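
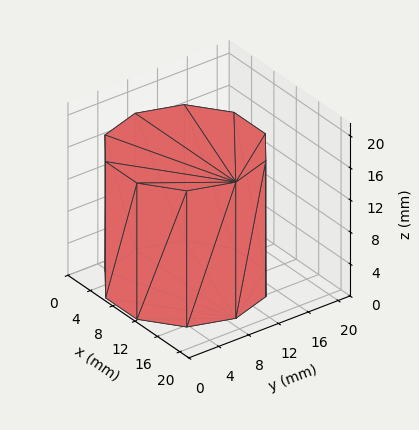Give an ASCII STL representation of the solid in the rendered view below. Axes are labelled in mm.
Reading the render: the shape is a regular 10-sided prism (a cylinder approximated with 10 flat sides), circumscribed radius ≈ 9 mm, height ≈ 17 mm (dimensions read to the nearest mm from the axis ticks). For the STL, each face is triangulated and given an outward normal.

solid part
  facet normal 0.0000 0.0000 -1.0000
    outer loop
      vertex 11.8 17.6 0.0
      vertex 16.3 14.3 0.0
      vertex 18.0 9.0 0.0
    endloop
  endfacet
  facet normal 0.0000 0.0000 -1.0000
    outer loop
      vertex 6.2 17.6 0.0
      vertex 11.8 17.6 0.0
      vertex 18.0 9.0 0.0
    endloop
  endfacet
  facet normal 0.0000 0.0000 -1.0000
    outer loop
      vertex 1.7 14.3 0.0
      vertex 6.2 17.6 0.0
      vertex 18.0 9.0 0.0
    endloop
  endfacet
  facet normal 0.0000 0.0000 -1.0000
    outer loop
      vertex 0.0 9.0 0.0
      vertex 1.7 14.3 0.0
      vertex 18.0 9.0 0.0
    endloop
  endfacet
  facet normal 0.0000 0.0000 -1.0000
    outer loop
      vertex 1.7 3.7 0.0
      vertex 0.0 9.0 0.0
      vertex 18.0 9.0 0.0
    endloop
  endfacet
  facet normal 0.0000 0.0000 -1.0000
    outer loop
      vertex 6.2 0.4 0.0
      vertex 1.7 3.7 0.0
      vertex 18.0 9.0 0.0
    endloop
  endfacet
  facet normal 0.0000 0.0000 -1.0000
    outer loop
      vertex 11.8 0.4 0.0
      vertex 6.2 0.4 0.0
      vertex 18.0 9.0 0.0
    endloop
  endfacet
  facet normal 0.0000 0.0000 -1.0000
    outer loop
      vertex 16.3 3.7 0.0
      vertex 11.8 0.4 0.0
      vertex 18.0 9.0 0.0
    endloop
  endfacet
  facet normal 0.0000 0.0000 1.0000
    outer loop
      vertex 18.0 9.0 17.0
      vertex 16.3 14.3 17.0
      vertex 11.8 17.6 17.0
    endloop
  endfacet
  facet normal 0.0000 0.0000 1.0000
    outer loop
      vertex 18.0 9.0 17.0
      vertex 11.8 17.6 17.0
      vertex 6.2 17.6 17.0
    endloop
  endfacet
  facet normal 0.0000 0.0000 1.0000
    outer loop
      vertex 18.0 9.0 17.0
      vertex 6.2 17.6 17.0
      vertex 1.7 14.3 17.0
    endloop
  endfacet
  facet normal 0.0000 0.0000 1.0000
    outer loop
      vertex 18.0 9.0 17.0
      vertex 1.7 14.3 17.0
      vertex 0.0 9.0 17.0
    endloop
  endfacet
  facet normal 0.0000 0.0000 1.0000
    outer loop
      vertex 18.0 9.0 17.0
      vertex 0.0 9.0 17.0
      vertex 1.7 3.7 17.0
    endloop
  endfacet
  facet normal 0.0000 0.0000 1.0000
    outer loop
      vertex 18.0 9.0 17.0
      vertex 1.7 3.7 17.0
      vertex 6.2 0.4 17.0
    endloop
  endfacet
  facet normal 0.0000 0.0000 1.0000
    outer loop
      vertex 18.0 9.0 17.0
      vertex 6.2 0.4 17.0
      vertex 11.8 0.4 17.0
    endloop
  endfacet
  facet normal 0.0000 0.0000 1.0000
    outer loop
      vertex 18.0 9.0 17.0
      vertex 11.8 0.4 17.0
      vertex 16.3 3.7 17.0
    endloop
  endfacet
  facet normal 0.9522 0.3054 0.0000
    outer loop
      vertex 18.0 9.0 0.0
      vertex 16.3 14.3 0.0
      vertex 16.3 14.3 17.0
    endloop
  endfacet
  facet normal 0.9522 0.3054 0.0000
    outer loop
      vertex 18.0 9.0 0.0
      vertex 16.3 14.3 17.0
      vertex 18.0 9.0 17.0
    endloop
  endfacet
  facet normal 0.5914 0.8064 0.0000
    outer loop
      vertex 16.3 14.3 0.0
      vertex 11.8 17.6 0.0
      vertex 11.8 17.6 17.0
    endloop
  endfacet
  facet normal 0.5914 0.8064 0.0000
    outer loop
      vertex 16.3 14.3 0.0
      vertex 11.8 17.6 17.0
      vertex 16.3 14.3 17.0
    endloop
  endfacet
  facet normal 0.0000 1.0000 0.0000
    outer loop
      vertex 11.8 17.6 0.0
      vertex 6.2 17.6 0.0
      vertex 6.2 17.6 17.0
    endloop
  endfacet
  facet normal 0.0000 1.0000 0.0000
    outer loop
      vertex 11.8 17.6 0.0
      vertex 6.2 17.6 17.0
      vertex 11.8 17.6 17.0
    endloop
  endfacet
  facet normal -0.5914 0.8064 0.0000
    outer loop
      vertex 6.2 17.6 0.0
      vertex 1.7 14.3 0.0
      vertex 1.7 14.3 17.0
    endloop
  endfacet
  facet normal -0.5914 0.8064 0.0000
    outer loop
      vertex 6.2 17.6 0.0
      vertex 1.7 14.3 17.0
      vertex 6.2 17.6 17.0
    endloop
  endfacet
  facet normal -0.9522 0.3054 0.0000
    outer loop
      vertex 1.7 14.3 0.0
      vertex 0.0 9.0 0.0
      vertex 0.0 9.0 17.0
    endloop
  endfacet
  facet normal -0.9522 0.3054 0.0000
    outer loop
      vertex 1.7 14.3 0.0
      vertex 0.0 9.0 17.0
      vertex 1.7 14.3 17.0
    endloop
  endfacet
  facet normal -0.9522 -0.3054 0.0000
    outer loop
      vertex 0.0 9.0 0.0
      vertex 1.7 3.7 0.0
      vertex 1.7 3.7 17.0
    endloop
  endfacet
  facet normal -0.9522 -0.3054 0.0000
    outer loop
      vertex 0.0 9.0 0.0
      vertex 1.7 3.7 17.0
      vertex 0.0 9.0 17.0
    endloop
  endfacet
  facet normal -0.5914 -0.8064 0.0000
    outer loop
      vertex 1.7 3.7 0.0
      vertex 6.2 0.4 0.0
      vertex 6.2 0.4 17.0
    endloop
  endfacet
  facet normal -0.5914 -0.8064 0.0000
    outer loop
      vertex 1.7 3.7 0.0
      vertex 6.2 0.4 17.0
      vertex 1.7 3.7 17.0
    endloop
  endfacet
  facet normal 0.0000 -1.0000 0.0000
    outer loop
      vertex 6.2 0.4 0.0
      vertex 11.8 0.4 0.0
      vertex 11.8 0.4 17.0
    endloop
  endfacet
  facet normal 0.0000 -1.0000 0.0000
    outer loop
      vertex 6.2 0.4 0.0
      vertex 11.8 0.4 17.0
      vertex 6.2 0.4 17.0
    endloop
  endfacet
  facet normal 0.5914 -0.8064 0.0000
    outer loop
      vertex 11.8 0.4 0.0
      vertex 16.3 3.7 0.0
      vertex 16.3 3.7 17.0
    endloop
  endfacet
  facet normal 0.5914 -0.8064 0.0000
    outer loop
      vertex 11.8 0.4 0.0
      vertex 16.3 3.7 17.0
      vertex 11.8 0.4 17.0
    endloop
  endfacet
  facet normal 0.9522 -0.3054 0.0000
    outer loop
      vertex 16.3 3.7 0.0
      vertex 18.0 9.0 0.0
      vertex 18.0 9.0 17.0
    endloop
  endfacet
  facet normal 0.9522 -0.3054 0.0000
    outer loop
      vertex 16.3 3.7 0.0
      vertex 18.0 9.0 17.0
      vertex 16.3 3.7 17.0
    endloop
  endfacet
endsolid part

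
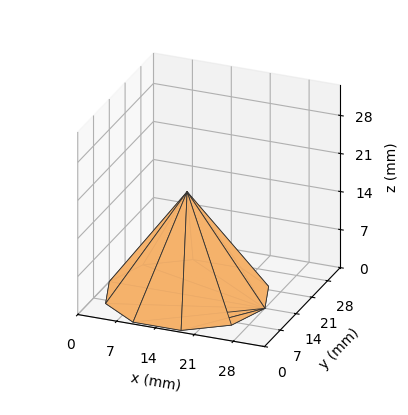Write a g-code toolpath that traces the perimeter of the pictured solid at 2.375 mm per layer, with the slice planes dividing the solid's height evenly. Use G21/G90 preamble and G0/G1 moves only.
Reading the render: the shape is a regular 10-sided pyramid, base circumscribed radius ≈ 14 mm, apex at z ≈ 19 mm (dimensions read to the nearest mm from the axis ticks). For the g-code, the solid's height is divided into equal slices at the stated Δz and each level perimeter traced with G1 moves after a G0 lift.

; perimeter-only toolpath
G21 ; units = mm
G90 ; absolute positioning
G28 ; home
; layer 1
G0 Z2.375
G0 X26.250 Y14.000
G1 X23.910 Y21.200
G1 X17.785 Y25.651
G1 X10.215 Y25.651
G1 X4.090 Y21.200
G1 X1.750 Y14.000
G1 X4.090 Y6.800
G1 X10.215 Y2.349
G1 X17.785 Y2.349
G1 X23.910 Y6.800
G1 X26.250 Y14.000
; layer 2
G0 Z4.750
G0 X24.500 Y14.000
G1 X22.495 Y20.172
G1 X17.245 Y23.986
G1 X10.755 Y23.986
G1 X5.505 Y20.172
G1 X3.500 Y14.000
G1 X5.505 Y7.828
G1 X10.755 Y4.014
G1 X17.245 Y4.014
G1 X22.495 Y7.828
G1 X24.500 Y14.000
; layer 3
G0 Z7.125
G0 X22.750 Y14.000
G1 X21.079 Y19.143
G1 X16.704 Y22.322
G1 X11.296 Y22.322
G1 X6.921 Y19.143
G1 X5.250 Y14.000
G1 X6.921 Y8.857
G1 X11.296 Y5.678
G1 X16.704 Y5.678
G1 X21.079 Y8.857
G1 X22.750 Y14.000
; layer 4
G0 Z9.500
G0 X21.000 Y14.000
G1 X19.663 Y18.114
G1 X16.163 Y20.657
G1 X11.837 Y20.657
G1 X8.337 Y18.114
G1 X7.000 Y14.000
G1 X8.337 Y9.886
G1 X11.837 Y7.343
G1 X16.163 Y7.343
G1 X19.663 Y9.886
G1 X21.000 Y14.000
; layer 5
G0 Z11.875
G0 X19.250 Y14.000
G1 X18.247 Y17.086
G1 X15.622 Y18.993
G1 X12.378 Y18.993
G1 X9.753 Y17.086
G1 X8.750 Y14.000
G1 X9.753 Y10.914
G1 X12.378 Y9.007
G1 X15.622 Y9.007
G1 X18.247 Y10.914
G1 X19.250 Y14.000
; layer 6
G0 Z14.250
G0 X17.500 Y14.000
G1 X16.831 Y16.057
G1 X15.082 Y17.329
G1 X12.918 Y17.329
G1 X11.168 Y16.057
G1 X10.500 Y14.000
G1 X11.168 Y11.943
G1 X12.918 Y10.671
G1 X15.082 Y10.671
G1 X16.831 Y11.943
G1 X17.500 Y14.000
; layer 7
G0 Z16.625
G0 X15.750 Y14.000
G1 X15.416 Y15.029
G1 X14.541 Y15.664
G1 X13.459 Y15.664
G1 X12.584 Y15.029
G1 X12.250 Y14.000
G1 X12.584 Y12.971
G1 X13.459 Y12.336
G1 X14.541 Y12.336
G1 X15.416 Y12.971
G1 X15.750 Y14.000
M2 ; end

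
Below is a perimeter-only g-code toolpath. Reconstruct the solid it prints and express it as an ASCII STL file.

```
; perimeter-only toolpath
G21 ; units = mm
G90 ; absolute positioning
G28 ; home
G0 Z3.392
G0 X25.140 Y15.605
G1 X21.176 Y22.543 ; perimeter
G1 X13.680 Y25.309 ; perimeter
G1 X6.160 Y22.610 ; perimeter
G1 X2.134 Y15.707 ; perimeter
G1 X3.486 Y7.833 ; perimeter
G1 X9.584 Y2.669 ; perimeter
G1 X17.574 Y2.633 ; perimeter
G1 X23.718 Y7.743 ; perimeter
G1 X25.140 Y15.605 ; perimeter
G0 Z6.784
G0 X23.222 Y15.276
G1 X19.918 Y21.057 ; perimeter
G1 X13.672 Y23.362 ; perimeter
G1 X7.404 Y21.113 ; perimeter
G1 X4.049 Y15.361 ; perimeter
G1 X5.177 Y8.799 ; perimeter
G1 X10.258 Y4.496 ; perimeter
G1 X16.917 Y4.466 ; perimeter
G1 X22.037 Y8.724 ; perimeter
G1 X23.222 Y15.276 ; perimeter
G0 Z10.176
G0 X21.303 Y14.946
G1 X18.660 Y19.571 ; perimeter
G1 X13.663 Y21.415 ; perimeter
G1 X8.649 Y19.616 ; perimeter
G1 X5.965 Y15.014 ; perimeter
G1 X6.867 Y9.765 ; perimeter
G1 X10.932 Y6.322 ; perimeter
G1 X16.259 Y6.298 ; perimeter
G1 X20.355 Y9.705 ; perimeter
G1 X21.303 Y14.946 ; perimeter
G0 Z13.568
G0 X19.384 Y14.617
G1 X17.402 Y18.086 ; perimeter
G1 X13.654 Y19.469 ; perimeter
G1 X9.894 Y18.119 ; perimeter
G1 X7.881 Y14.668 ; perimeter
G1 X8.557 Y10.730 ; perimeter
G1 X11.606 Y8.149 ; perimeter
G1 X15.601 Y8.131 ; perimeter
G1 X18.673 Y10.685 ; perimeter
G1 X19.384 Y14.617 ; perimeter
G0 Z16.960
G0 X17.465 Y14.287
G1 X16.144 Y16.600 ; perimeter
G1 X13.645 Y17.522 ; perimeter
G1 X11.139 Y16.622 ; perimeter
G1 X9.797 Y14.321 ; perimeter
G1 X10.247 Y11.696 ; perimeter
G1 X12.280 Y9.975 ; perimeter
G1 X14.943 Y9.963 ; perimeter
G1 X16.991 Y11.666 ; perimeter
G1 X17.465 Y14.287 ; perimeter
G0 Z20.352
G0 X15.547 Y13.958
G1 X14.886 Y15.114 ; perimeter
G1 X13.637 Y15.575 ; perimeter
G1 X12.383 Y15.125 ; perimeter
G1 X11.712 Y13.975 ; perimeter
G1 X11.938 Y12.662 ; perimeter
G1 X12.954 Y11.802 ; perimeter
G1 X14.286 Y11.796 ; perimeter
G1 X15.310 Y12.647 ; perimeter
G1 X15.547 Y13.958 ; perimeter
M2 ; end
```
solid part
  facet normal 0.0000 0.0000 -1.0000
    outer loop
      vertex 13.689 27.256 0.000
      vertex 22.434 24.029 0.000
      vertex 27.059 15.935 0.000
    endloop
  endfacet
  facet normal 0.0000 0.0000 -1.0000
    outer loop
      vertex 4.915 24.107 0.000
      vertex 13.689 27.256 0.000
      vertex 27.059 15.935 0.000
    endloop
  endfacet
  facet normal 0.0000 0.0000 -1.0000
    outer loop
      vertex 0.218 16.054 0.000
      vertex 4.915 24.107 0.000
      vertex 27.059 15.935 0.000
    endloop
  endfacet
  facet normal 0.0000 0.0000 -1.0000
    outer loop
      vertex 1.796 6.867 0.000
      vertex 0.218 16.054 0.000
      vertex 27.059 15.935 0.000
    endloop
  endfacet
  facet normal 0.0000 0.0000 -1.0000
    outer loop
      vertex 8.910 0.843 0.000
      vertex 1.796 6.867 0.000
      vertex 27.059 15.935 0.000
    endloop
  endfacet
  facet normal 0.0000 0.0000 -1.0000
    outer loop
      vertex 18.232 0.801 0.000
      vertex 8.910 0.843 0.000
      vertex 27.059 15.935 0.000
    endloop
  endfacet
  facet normal 0.0000 0.0000 -1.0000
    outer loop
      vertex 25.400 6.762 0.000
      vertex 18.232 0.801 0.000
      vertex 27.059 15.935 0.000
    endloop
  endfacet
  facet normal 0.7642 0.4367 0.4747
    outer loop
      vertex 27.059 15.935 0.000
      vertex 22.434 24.029 0.000
      vertex 13.628 13.628 23.744
    endloop
  endfacet
  facet normal 0.3047 0.8257 0.4747
    outer loop
      vertex 22.434 24.029 0.000
      vertex 13.689 27.256 0.000
      vertex 13.628 13.628 23.744
    endloop
  endfacet
  facet normal -0.2973 0.8284 0.4747
    outer loop
      vertex 13.689 27.256 0.000
      vertex 4.915 24.107 0.000
      vertex 13.628 13.628 23.744
    endloop
  endfacet
  facet normal -0.7603 0.4434 0.4747
    outer loop
      vertex 4.915 24.107 0.000
      vertex 0.218 16.054 0.000
      vertex 13.628 13.628 23.744
    endloop
  endfacet
  facet normal -0.8674 -0.1490 0.4747
    outer loop
      vertex 0.218 16.054 0.000
      vertex 1.796 6.867 0.000
      vertex 13.628 13.628 23.744
    endloop
  endfacet
  facet normal -0.5688 -0.6717 0.4747
    outer loop
      vertex 1.796 6.867 0.000
      vertex 8.910 0.843 0.000
      vertex 13.628 13.628 23.744
    endloop
  endfacet
  facet normal -0.0040 -0.8801 0.4747
    outer loop
      vertex 8.910 0.843 0.000
      vertex 18.232 0.801 0.000
      vertex 13.628 13.628 23.744
    endloop
  endfacet
  facet normal 0.5628 -0.6767 0.4747
    outer loop
      vertex 18.232 0.801 0.000
      vertex 25.400 6.762 0.000
      vertex 13.628 13.628 23.744
    endloop
  endfacet
  facet normal 0.8661 -0.1566 0.4747
    outer loop
      vertex 25.400 6.762 0.000
      vertex 27.059 15.935 0.000
      vertex 13.628 13.628 23.744
    endloop
  endfacet
endsolid part

The G0 Z moves step by Δz≈3.392 mm. The G1 loops shrink linearly with z, so the solid tapers from its base footprint up to z≈23.7. Closing with a flat bottom cap and the tapered top and triangulating gives 16 facets — a regular 9-sided pyramid, base circumscribed radius ≈ 13.6 mm, apex at z ≈ 23.7 mm.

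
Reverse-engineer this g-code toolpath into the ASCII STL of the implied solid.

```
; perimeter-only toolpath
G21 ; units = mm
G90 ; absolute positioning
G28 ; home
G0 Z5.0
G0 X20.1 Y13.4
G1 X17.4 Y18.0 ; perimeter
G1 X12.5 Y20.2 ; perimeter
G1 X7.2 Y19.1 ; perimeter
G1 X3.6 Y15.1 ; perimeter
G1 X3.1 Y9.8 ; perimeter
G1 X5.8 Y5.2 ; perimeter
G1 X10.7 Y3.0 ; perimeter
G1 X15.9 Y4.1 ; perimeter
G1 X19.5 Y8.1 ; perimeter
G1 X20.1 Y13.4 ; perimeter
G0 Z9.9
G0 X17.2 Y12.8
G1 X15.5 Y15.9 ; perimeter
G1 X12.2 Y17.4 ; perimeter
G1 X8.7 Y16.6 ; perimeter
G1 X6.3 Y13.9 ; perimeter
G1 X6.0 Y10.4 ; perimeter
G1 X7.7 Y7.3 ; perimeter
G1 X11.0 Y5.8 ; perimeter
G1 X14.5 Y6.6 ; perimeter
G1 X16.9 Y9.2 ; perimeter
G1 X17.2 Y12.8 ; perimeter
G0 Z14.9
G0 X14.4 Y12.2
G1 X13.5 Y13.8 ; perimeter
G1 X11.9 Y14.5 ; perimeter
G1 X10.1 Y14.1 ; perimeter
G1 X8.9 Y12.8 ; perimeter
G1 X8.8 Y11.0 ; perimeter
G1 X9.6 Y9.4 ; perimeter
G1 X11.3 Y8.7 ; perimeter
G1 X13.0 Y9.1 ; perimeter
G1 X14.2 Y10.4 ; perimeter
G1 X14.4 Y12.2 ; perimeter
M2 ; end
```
solid part
  facet normal 0.0000 0.0000 -1.0000
    outer loop
      vertex 12.8 23.1 0.0
      vertex 19.4 20.2 0.0
      vertex 22.9 14.0 0.0
    endloop
  endfacet
  facet normal 0.0000 0.0000 -1.0000
    outer loop
      vertex 5.8 21.6 0.0
      vertex 12.8 23.1 0.0
      vertex 22.9 14.0 0.0
    endloop
  endfacet
  facet normal 0.0000 0.0000 -1.0000
    outer loop
      vertex 1.0 16.3 0.0
      vertex 5.8 21.6 0.0
      vertex 22.9 14.0 0.0
    endloop
  endfacet
  facet normal 0.0000 0.0000 -1.0000
    outer loop
      vertex 0.3 9.2 0.0
      vertex 1.0 16.3 0.0
      vertex 22.9 14.0 0.0
    endloop
  endfacet
  facet normal 0.0000 0.0000 -1.0000
    outer loop
      vertex 3.8 3.0 0.0
      vertex 0.3 9.2 0.0
      vertex 22.9 14.0 0.0
    endloop
  endfacet
  facet normal 0.0000 0.0000 -1.0000
    outer loop
      vertex 10.4 0.1 0.0
      vertex 3.8 3.0 0.0
      vertex 22.9 14.0 0.0
    endloop
  endfacet
  facet normal 0.0000 0.0000 -1.0000
    outer loop
      vertex 17.4 1.6 0.0
      vertex 10.4 0.1 0.0
      vertex 22.9 14.0 0.0
    endloop
  endfacet
  facet normal 0.0000 0.0000 -1.0000
    outer loop
      vertex 22.2 6.9 0.0
      vertex 17.4 1.6 0.0
      vertex 22.9 14.0 0.0
    endloop
  endfacet
  facet normal 0.7609 0.4295 0.4863
    outer loop
      vertex 22.9 14.0 0.0
      vertex 19.4 20.2 0.0
      vertex 11.6 11.6 19.8
    endloop
  endfacet
  facet normal 0.3516 0.8001 0.4860
    outer loop
      vertex 19.4 20.2 0.0
      vertex 12.8 23.1 0.0
      vertex 11.6 11.6 19.8
    endloop
  endfacet
  facet normal -0.1832 0.8549 0.4854
    outer loop
      vertex 12.8 23.1 0.0
      vertex 5.8 21.6 0.0
      vertex 11.6 11.6 19.8
    endloop
  endfacet
  facet normal -0.6478 0.5867 0.4860
    outer loop
      vertex 5.8 21.6 0.0
      vertex 1.0 16.3 0.0
      vertex 11.6 11.6 19.8
    endloop
  endfacet
  facet normal -0.8698 0.0858 0.4860
    outer loop
      vertex 1.0 16.3 0.0
      vertex 0.3 9.2 0.0
      vertex 11.6 11.6 19.8
    endloop
  endfacet
  facet normal -0.7609 -0.4295 0.4863
    outer loop
      vertex 0.3 9.2 0.0
      vertex 3.8 3.0 0.0
      vertex 11.6 11.6 19.8
    endloop
  endfacet
  facet normal -0.3516 -0.8001 0.4860
    outer loop
      vertex 3.8 3.0 0.0
      vertex 10.4 0.1 0.0
      vertex 11.6 11.6 19.8
    endloop
  endfacet
  facet normal 0.1832 -0.8549 0.4854
    outer loop
      vertex 10.4 0.1 0.0
      vertex 17.4 1.6 0.0
      vertex 11.6 11.6 19.8
    endloop
  endfacet
  facet normal 0.6478 -0.5867 0.4860
    outer loop
      vertex 17.4 1.6 0.0
      vertex 22.2 6.9 0.0
      vertex 11.6 11.6 19.8
    endloop
  endfacet
  facet normal 0.8698 -0.0858 0.4860
    outer loop
      vertex 22.2 6.9 0.0
      vertex 22.9 14.0 0.0
      vertex 11.6 11.6 19.8
    endloop
  endfacet
endsolid part

The G0 Z moves step by Δz≈5.0 mm. The G1 loops shrink linearly with z, so the solid tapers from its base footprint up to z≈19.8. Closing with a flat bottom cap and the tapered top and triangulating gives 18 facets — a regular 10-sided pyramid, base circumscribed radius ≈ 11.6 mm, apex at z ≈ 19.8 mm.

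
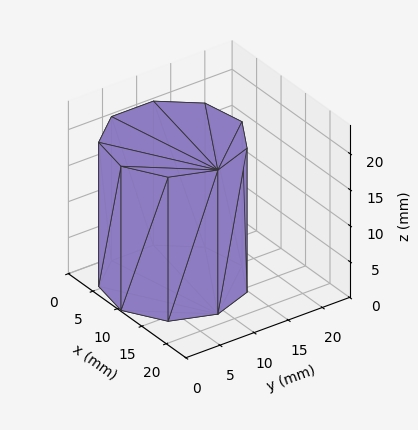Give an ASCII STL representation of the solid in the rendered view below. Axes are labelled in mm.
Reading the render: the shape is a regular 9-sided prism (a cylinder approximated with 9 flat sides), circumscribed radius ≈ 9 mm, height ≈ 20 mm (dimensions read to the nearest mm from the axis ticks). For the STL, each face is triangulated and given an outward normal.

solid part
  facet normal 0.0000 0.0000 -1.0000
    outer loop
      vertex 10.563 17.863 0.000
      vertex 15.894 14.785 0.000
      vertex 18.000 9.000 0.000
    endloop
  endfacet
  facet normal 0.0000 0.0000 -1.0000
    outer loop
      vertex 4.500 16.794 0.000
      vertex 10.563 17.863 0.000
      vertex 18.000 9.000 0.000
    endloop
  endfacet
  facet normal 0.0000 0.0000 -1.0000
    outer loop
      vertex 0.543 12.078 0.000
      vertex 4.500 16.794 0.000
      vertex 18.000 9.000 0.000
    endloop
  endfacet
  facet normal 0.0000 0.0000 -1.0000
    outer loop
      vertex 0.543 5.922 0.000
      vertex 0.543 12.078 0.000
      vertex 18.000 9.000 0.000
    endloop
  endfacet
  facet normal 0.0000 0.0000 -1.0000
    outer loop
      vertex 4.500 1.206 0.000
      vertex 0.543 5.922 0.000
      vertex 18.000 9.000 0.000
    endloop
  endfacet
  facet normal 0.0000 0.0000 -1.0000
    outer loop
      vertex 10.563 0.137 0.000
      vertex 4.500 1.206 0.000
      vertex 18.000 9.000 0.000
    endloop
  endfacet
  facet normal 0.0000 0.0000 -1.0000
    outer loop
      vertex 15.894 3.215 0.000
      vertex 10.563 0.137 0.000
      vertex 18.000 9.000 0.000
    endloop
  endfacet
  facet normal 0.0000 0.0000 1.0000
    outer loop
      vertex 18.000 9.000 20.000
      vertex 15.894 14.785 20.000
      vertex 10.563 17.863 20.000
    endloop
  endfacet
  facet normal 0.0000 0.0000 1.0000
    outer loop
      vertex 18.000 9.000 20.000
      vertex 10.563 17.863 20.000
      vertex 4.500 16.794 20.000
    endloop
  endfacet
  facet normal 0.0000 0.0000 1.0000
    outer loop
      vertex 18.000 9.000 20.000
      vertex 4.500 16.794 20.000
      vertex 0.543 12.078 20.000
    endloop
  endfacet
  facet normal 0.0000 0.0000 1.0000
    outer loop
      vertex 18.000 9.000 20.000
      vertex 0.543 12.078 20.000
      vertex 0.543 5.922 20.000
    endloop
  endfacet
  facet normal 0.0000 0.0000 1.0000
    outer loop
      vertex 18.000 9.000 20.000
      vertex 0.543 5.922 20.000
      vertex 4.500 1.206 20.000
    endloop
  endfacet
  facet normal 0.0000 0.0000 1.0000
    outer loop
      vertex 18.000 9.000 20.000
      vertex 4.500 1.206 20.000
      vertex 10.563 0.137 20.000
    endloop
  endfacet
  facet normal 0.0000 0.0000 1.0000
    outer loop
      vertex 18.000 9.000 20.000
      vertex 10.563 0.137 20.000
      vertex 15.894 3.215 20.000
    endloop
  endfacet
  facet normal 0.9397 0.3421 0.0000
    outer loop
      vertex 18.000 9.000 0.000
      vertex 15.894 14.785 0.000
      vertex 15.894 14.785 20.000
    endloop
  endfacet
  facet normal 0.9397 0.3421 0.0000
    outer loop
      vertex 18.000 9.000 0.000
      vertex 15.894 14.785 20.000
      vertex 18.000 9.000 20.000
    endloop
  endfacet
  facet normal 0.5000 0.8660 0.0000
    outer loop
      vertex 15.894 14.785 0.000
      vertex 10.563 17.863 0.000
      vertex 10.563 17.863 20.000
    endloop
  endfacet
  facet normal 0.5000 0.8660 0.0000
    outer loop
      vertex 15.894 14.785 0.000
      vertex 10.563 17.863 20.000
      vertex 15.894 14.785 20.000
    endloop
  endfacet
  facet normal -0.1736 0.9848 0.0000
    outer loop
      vertex 10.563 17.863 0.000
      vertex 4.500 16.794 0.000
      vertex 4.500 16.794 20.000
    endloop
  endfacet
  facet normal -0.1736 0.9848 0.0000
    outer loop
      vertex 10.563 17.863 0.000
      vertex 4.500 16.794 20.000
      vertex 10.563 17.863 20.000
    endloop
  endfacet
  facet normal -0.7661 0.6428 0.0000
    outer loop
      vertex 4.500 16.794 0.000
      vertex 0.543 12.078 0.000
      vertex 0.543 12.078 20.000
    endloop
  endfacet
  facet normal -0.7661 0.6428 0.0000
    outer loop
      vertex 4.500 16.794 0.000
      vertex 0.543 12.078 20.000
      vertex 4.500 16.794 20.000
    endloop
  endfacet
  facet normal -1.0000 0.0000 0.0000
    outer loop
      vertex 0.543 12.078 0.000
      vertex 0.543 5.922 0.000
      vertex 0.543 5.922 20.000
    endloop
  endfacet
  facet normal -1.0000 0.0000 0.0000
    outer loop
      vertex 0.543 12.078 0.000
      vertex 0.543 5.922 20.000
      vertex 0.543 12.078 20.000
    endloop
  endfacet
  facet normal -0.7661 -0.6428 0.0000
    outer loop
      vertex 0.543 5.922 0.000
      vertex 4.500 1.206 0.000
      vertex 4.500 1.206 20.000
    endloop
  endfacet
  facet normal -0.7661 -0.6428 0.0000
    outer loop
      vertex 0.543 5.922 0.000
      vertex 4.500 1.206 20.000
      vertex 0.543 5.922 20.000
    endloop
  endfacet
  facet normal -0.1736 -0.9848 0.0000
    outer loop
      vertex 4.500 1.206 0.000
      vertex 10.563 0.137 0.000
      vertex 10.563 0.137 20.000
    endloop
  endfacet
  facet normal -0.1736 -0.9848 0.0000
    outer loop
      vertex 4.500 1.206 0.000
      vertex 10.563 0.137 20.000
      vertex 4.500 1.206 20.000
    endloop
  endfacet
  facet normal 0.5000 -0.8660 0.0000
    outer loop
      vertex 10.563 0.137 0.000
      vertex 15.894 3.215 0.000
      vertex 15.894 3.215 20.000
    endloop
  endfacet
  facet normal 0.5000 -0.8660 0.0000
    outer loop
      vertex 10.563 0.137 0.000
      vertex 15.894 3.215 20.000
      vertex 10.563 0.137 20.000
    endloop
  endfacet
  facet normal 0.9397 -0.3421 0.0000
    outer loop
      vertex 15.894 3.215 0.000
      vertex 18.000 9.000 0.000
      vertex 18.000 9.000 20.000
    endloop
  endfacet
  facet normal 0.9397 -0.3421 0.0000
    outer loop
      vertex 15.894 3.215 0.000
      vertex 18.000 9.000 20.000
      vertex 15.894 3.215 20.000
    endloop
  endfacet
endsolid part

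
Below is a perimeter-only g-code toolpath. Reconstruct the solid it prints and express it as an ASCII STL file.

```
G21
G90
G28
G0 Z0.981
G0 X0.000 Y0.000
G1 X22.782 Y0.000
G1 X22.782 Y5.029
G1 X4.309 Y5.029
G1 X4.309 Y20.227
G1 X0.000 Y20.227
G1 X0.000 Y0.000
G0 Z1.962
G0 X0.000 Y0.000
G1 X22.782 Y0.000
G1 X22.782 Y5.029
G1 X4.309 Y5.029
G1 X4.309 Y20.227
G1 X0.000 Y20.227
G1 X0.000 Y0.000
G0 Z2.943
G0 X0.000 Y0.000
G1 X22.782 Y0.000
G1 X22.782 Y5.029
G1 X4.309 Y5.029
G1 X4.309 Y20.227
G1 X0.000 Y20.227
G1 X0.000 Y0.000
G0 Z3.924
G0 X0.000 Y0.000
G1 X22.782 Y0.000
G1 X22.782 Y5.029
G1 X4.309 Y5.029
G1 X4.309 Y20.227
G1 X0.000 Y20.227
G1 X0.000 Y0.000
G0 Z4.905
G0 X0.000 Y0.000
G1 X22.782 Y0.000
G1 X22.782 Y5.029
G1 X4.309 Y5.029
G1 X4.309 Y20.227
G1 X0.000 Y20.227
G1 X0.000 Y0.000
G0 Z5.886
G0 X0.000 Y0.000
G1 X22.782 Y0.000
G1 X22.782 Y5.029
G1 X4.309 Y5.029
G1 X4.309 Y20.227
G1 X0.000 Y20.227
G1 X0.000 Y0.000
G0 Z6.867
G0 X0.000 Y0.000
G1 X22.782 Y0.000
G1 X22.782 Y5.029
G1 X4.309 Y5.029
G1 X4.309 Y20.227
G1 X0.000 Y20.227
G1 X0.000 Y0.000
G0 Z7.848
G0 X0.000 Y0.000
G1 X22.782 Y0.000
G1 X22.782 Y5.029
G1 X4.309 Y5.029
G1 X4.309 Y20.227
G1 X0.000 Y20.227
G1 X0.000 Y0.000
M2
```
solid part
  facet normal 0.0000 0.0000 -1.0000
    outer loop
      vertex 22.782 5.029 0.000
      vertex 22.782 0.000 0.000
      vertex 0.000 0.000 0.000
    endloop
  endfacet
  facet normal 0.0000 0.0000 -1.0000
    outer loop
      vertex 4.309 5.029 0.000
      vertex 22.782 5.029 0.000
      vertex 0.000 0.000 0.000
    endloop
  endfacet
  facet normal 0.0000 0.0000 -1.0000
    outer loop
      vertex 4.309 20.227 0.000
      vertex 4.309 5.029 0.000
      vertex 0.000 0.000 0.000
    endloop
  endfacet
  facet normal 0.0000 0.0000 -1.0000
    outer loop
      vertex 0.000 20.227 0.000
      vertex 4.309 20.227 0.000
      vertex 0.000 0.000 0.000
    endloop
  endfacet
  facet normal 0.0000 0.0000 1.0000
    outer loop
      vertex 0.000 0.000 7.848
      vertex 22.782 0.000 7.848
      vertex 22.782 5.029 7.848
    endloop
  endfacet
  facet normal 0.0000 0.0000 1.0000
    outer loop
      vertex 0.000 0.000 7.848
      vertex 22.782 5.029 7.848
      vertex 4.309 5.029 7.848
    endloop
  endfacet
  facet normal 0.0000 0.0000 1.0000
    outer loop
      vertex 0.000 0.000 7.848
      vertex 4.309 5.029 7.848
      vertex 4.309 20.227 7.848
    endloop
  endfacet
  facet normal 0.0000 0.0000 1.0000
    outer loop
      vertex 0.000 0.000 7.848
      vertex 4.309 20.227 7.848
      vertex 0.000 20.227 7.848
    endloop
  endfacet
  facet normal 0.0000 -1.0000 0.0000
    outer loop
      vertex 0.000 0.000 0.000
      vertex 22.782 0.000 0.000
      vertex 22.782 0.000 7.848
    endloop
  endfacet
  facet normal 0.0000 -1.0000 0.0000
    outer loop
      vertex 0.000 0.000 0.000
      vertex 22.782 0.000 7.848
      vertex 0.000 0.000 7.848
    endloop
  endfacet
  facet normal 1.0000 0.0000 0.0000
    outer loop
      vertex 22.782 0.000 0.000
      vertex 22.782 5.029 0.000
      vertex 22.782 5.029 7.848
    endloop
  endfacet
  facet normal 1.0000 0.0000 0.0000
    outer loop
      vertex 22.782 0.000 0.000
      vertex 22.782 5.029 7.848
      vertex 22.782 0.000 7.848
    endloop
  endfacet
  facet normal 0.0000 1.0000 0.0000
    outer loop
      vertex 22.782 5.029 0.000
      vertex 4.309 5.029 0.000
      vertex 4.309 5.029 7.848
    endloop
  endfacet
  facet normal 0.0000 1.0000 0.0000
    outer loop
      vertex 22.782 5.029 0.000
      vertex 4.309 5.029 7.848
      vertex 22.782 5.029 7.848
    endloop
  endfacet
  facet normal 1.0000 0.0000 0.0000
    outer loop
      vertex 4.309 5.029 0.000
      vertex 4.309 20.227 0.000
      vertex 4.309 20.227 7.848
    endloop
  endfacet
  facet normal 1.0000 0.0000 0.0000
    outer loop
      vertex 4.309 5.029 0.000
      vertex 4.309 20.227 7.848
      vertex 4.309 5.029 7.848
    endloop
  endfacet
  facet normal 0.0000 1.0000 0.0000
    outer loop
      vertex 4.309 20.227 0.000
      vertex 0.000 20.227 0.000
      vertex 0.000 20.227 7.848
    endloop
  endfacet
  facet normal 0.0000 1.0000 0.0000
    outer loop
      vertex 4.309 20.227 0.000
      vertex 0.000 20.227 7.848
      vertex 4.309 20.227 7.848
    endloop
  endfacet
  facet normal -1.0000 0.0000 0.0000
    outer loop
      vertex 0.000 20.227 0.000
      vertex 0.000 0.000 0.000
      vertex 0.000 0.000 7.848
    endloop
  endfacet
  facet normal -1.0000 0.0000 0.0000
    outer loop
      vertex 0.000 20.227 0.000
      vertex 0.000 0.000 7.848
      vertex 0.000 20.227 7.848
    endloop
  endfacet
endsolid part

The G0 Z moves step by Δz≈0.981 mm. Every layer's G1 loop is the same polygon, so the solid is a straight extrusion of it from z=0 to z≈7.85. Closing with flat bottom and top caps and triangulating gives 20 facets — an L-shaped prism: outer 22.8 × 20.2 mm, arm thicknesses ≈ 5.03 mm (horizontal) and 4.31 mm (vertical), extruded 7.85 mm in z.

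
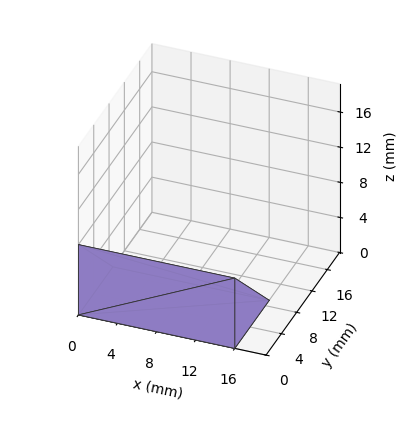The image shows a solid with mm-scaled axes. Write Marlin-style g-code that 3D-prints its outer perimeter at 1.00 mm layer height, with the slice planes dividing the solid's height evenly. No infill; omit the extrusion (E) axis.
Reading the render: the shape is a wedge (ramp): 16 × 9 mm base, rising to 8 mm along the y=0 edge and sloping linearly to z=0 at y=9 (dimensions read to the nearest mm from the axis ticks). For the g-code, the solid's height is divided into equal slices at the stated Δz and each level perimeter traced with G1 moves after a G0 lift.

; perimeter-only toolpath
G21 ; units = mm
G90 ; absolute positioning
G28 ; home
; layer 1
G0 Z1.00
G0 X0.00 Y0.00
G1 X16.00 Y0.00
G1 X16.00 Y7.88
G1 X0.00 Y7.88
G1 X0.00 Y0.00
; layer 2
G0 Z2.00
G0 X0.00 Y0.00
G1 X16.00 Y0.00
G1 X16.00 Y6.75
G1 X0.00 Y6.75
G1 X0.00 Y0.00
; layer 3
G0 Z3.00
G0 X0.00 Y0.00
G1 X16.00 Y0.00
G1 X16.00 Y5.62
G1 X0.00 Y5.62
G1 X0.00 Y0.00
; layer 4
G0 Z4.00
G0 X0.00 Y0.00
G1 X16.00 Y0.00
G1 X16.00 Y4.50
G1 X0.00 Y4.50
G1 X0.00 Y0.00
; layer 5
G0 Z5.00
G0 X0.00 Y0.00
G1 X16.00 Y0.00
G1 X16.00 Y3.38
G1 X0.00 Y3.38
G1 X0.00 Y0.00
; layer 6
G0 Z6.00
G0 X0.00 Y0.00
G1 X16.00 Y0.00
G1 X16.00 Y2.25
G1 X0.00 Y2.25
G1 X0.00 Y0.00
; layer 7
G0 Z7.00
G0 X0.00 Y0.00
G1 X16.00 Y0.00
G1 X16.00 Y1.12
G1 X0.00 Y1.12
G1 X0.00 Y0.00
M2 ; end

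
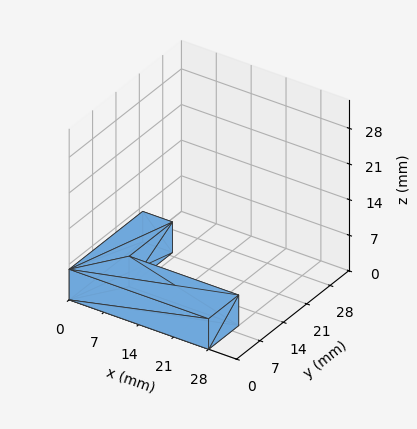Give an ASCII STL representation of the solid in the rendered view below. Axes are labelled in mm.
Reading the render: the shape is an L-shaped prism: outer 28 × 22 mm, arm thicknesses ≈ 9 mm (horizontal) and 6 mm (vertical), extruded 6 mm in z (dimensions read to the nearest mm from the axis ticks). For the STL, each face is triangulated and given an outward normal.

solid part
  facet normal 0.0000 0.0000 -1.0000
    outer loop
      vertex 28.000 9.000 0.000
      vertex 28.000 0.000 0.000
      vertex 0.000 0.000 0.000
    endloop
  endfacet
  facet normal 0.0000 0.0000 -1.0000
    outer loop
      vertex 6.000 9.000 0.000
      vertex 28.000 9.000 0.000
      vertex 0.000 0.000 0.000
    endloop
  endfacet
  facet normal 0.0000 0.0000 -1.0000
    outer loop
      vertex 6.000 22.000 0.000
      vertex 6.000 9.000 0.000
      vertex 0.000 0.000 0.000
    endloop
  endfacet
  facet normal 0.0000 0.0000 -1.0000
    outer loop
      vertex 0.000 22.000 0.000
      vertex 6.000 22.000 0.000
      vertex 0.000 0.000 0.000
    endloop
  endfacet
  facet normal 0.0000 0.0000 1.0000
    outer loop
      vertex 0.000 0.000 6.000
      vertex 28.000 0.000 6.000
      vertex 28.000 9.000 6.000
    endloop
  endfacet
  facet normal 0.0000 0.0000 1.0000
    outer loop
      vertex 0.000 0.000 6.000
      vertex 28.000 9.000 6.000
      vertex 6.000 9.000 6.000
    endloop
  endfacet
  facet normal 0.0000 0.0000 1.0000
    outer loop
      vertex 0.000 0.000 6.000
      vertex 6.000 9.000 6.000
      vertex 6.000 22.000 6.000
    endloop
  endfacet
  facet normal 0.0000 0.0000 1.0000
    outer loop
      vertex 0.000 0.000 6.000
      vertex 6.000 22.000 6.000
      vertex 0.000 22.000 6.000
    endloop
  endfacet
  facet normal 0.0000 -1.0000 0.0000
    outer loop
      vertex 0.000 0.000 0.000
      vertex 28.000 0.000 0.000
      vertex 28.000 0.000 6.000
    endloop
  endfacet
  facet normal 0.0000 -1.0000 0.0000
    outer loop
      vertex 0.000 0.000 0.000
      vertex 28.000 0.000 6.000
      vertex 0.000 0.000 6.000
    endloop
  endfacet
  facet normal 1.0000 0.0000 0.0000
    outer loop
      vertex 28.000 0.000 0.000
      vertex 28.000 9.000 0.000
      vertex 28.000 9.000 6.000
    endloop
  endfacet
  facet normal 1.0000 0.0000 0.0000
    outer loop
      vertex 28.000 0.000 0.000
      vertex 28.000 9.000 6.000
      vertex 28.000 0.000 6.000
    endloop
  endfacet
  facet normal 0.0000 1.0000 0.0000
    outer loop
      vertex 28.000 9.000 0.000
      vertex 6.000 9.000 0.000
      vertex 6.000 9.000 6.000
    endloop
  endfacet
  facet normal 0.0000 1.0000 0.0000
    outer loop
      vertex 28.000 9.000 0.000
      vertex 6.000 9.000 6.000
      vertex 28.000 9.000 6.000
    endloop
  endfacet
  facet normal 1.0000 0.0000 0.0000
    outer loop
      vertex 6.000 9.000 0.000
      vertex 6.000 22.000 0.000
      vertex 6.000 22.000 6.000
    endloop
  endfacet
  facet normal 1.0000 0.0000 0.0000
    outer loop
      vertex 6.000 9.000 0.000
      vertex 6.000 22.000 6.000
      vertex 6.000 9.000 6.000
    endloop
  endfacet
  facet normal 0.0000 1.0000 0.0000
    outer loop
      vertex 6.000 22.000 0.000
      vertex 0.000 22.000 0.000
      vertex 0.000 22.000 6.000
    endloop
  endfacet
  facet normal 0.0000 1.0000 0.0000
    outer loop
      vertex 6.000 22.000 0.000
      vertex 0.000 22.000 6.000
      vertex 6.000 22.000 6.000
    endloop
  endfacet
  facet normal -1.0000 0.0000 0.0000
    outer loop
      vertex 0.000 22.000 0.000
      vertex 0.000 0.000 0.000
      vertex 0.000 0.000 6.000
    endloop
  endfacet
  facet normal -1.0000 0.0000 0.0000
    outer loop
      vertex 0.000 22.000 0.000
      vertex 0.000 0.000 6.000
      vertex 0.000 22.000 6.000
    endloop
  endfacet
endsolid part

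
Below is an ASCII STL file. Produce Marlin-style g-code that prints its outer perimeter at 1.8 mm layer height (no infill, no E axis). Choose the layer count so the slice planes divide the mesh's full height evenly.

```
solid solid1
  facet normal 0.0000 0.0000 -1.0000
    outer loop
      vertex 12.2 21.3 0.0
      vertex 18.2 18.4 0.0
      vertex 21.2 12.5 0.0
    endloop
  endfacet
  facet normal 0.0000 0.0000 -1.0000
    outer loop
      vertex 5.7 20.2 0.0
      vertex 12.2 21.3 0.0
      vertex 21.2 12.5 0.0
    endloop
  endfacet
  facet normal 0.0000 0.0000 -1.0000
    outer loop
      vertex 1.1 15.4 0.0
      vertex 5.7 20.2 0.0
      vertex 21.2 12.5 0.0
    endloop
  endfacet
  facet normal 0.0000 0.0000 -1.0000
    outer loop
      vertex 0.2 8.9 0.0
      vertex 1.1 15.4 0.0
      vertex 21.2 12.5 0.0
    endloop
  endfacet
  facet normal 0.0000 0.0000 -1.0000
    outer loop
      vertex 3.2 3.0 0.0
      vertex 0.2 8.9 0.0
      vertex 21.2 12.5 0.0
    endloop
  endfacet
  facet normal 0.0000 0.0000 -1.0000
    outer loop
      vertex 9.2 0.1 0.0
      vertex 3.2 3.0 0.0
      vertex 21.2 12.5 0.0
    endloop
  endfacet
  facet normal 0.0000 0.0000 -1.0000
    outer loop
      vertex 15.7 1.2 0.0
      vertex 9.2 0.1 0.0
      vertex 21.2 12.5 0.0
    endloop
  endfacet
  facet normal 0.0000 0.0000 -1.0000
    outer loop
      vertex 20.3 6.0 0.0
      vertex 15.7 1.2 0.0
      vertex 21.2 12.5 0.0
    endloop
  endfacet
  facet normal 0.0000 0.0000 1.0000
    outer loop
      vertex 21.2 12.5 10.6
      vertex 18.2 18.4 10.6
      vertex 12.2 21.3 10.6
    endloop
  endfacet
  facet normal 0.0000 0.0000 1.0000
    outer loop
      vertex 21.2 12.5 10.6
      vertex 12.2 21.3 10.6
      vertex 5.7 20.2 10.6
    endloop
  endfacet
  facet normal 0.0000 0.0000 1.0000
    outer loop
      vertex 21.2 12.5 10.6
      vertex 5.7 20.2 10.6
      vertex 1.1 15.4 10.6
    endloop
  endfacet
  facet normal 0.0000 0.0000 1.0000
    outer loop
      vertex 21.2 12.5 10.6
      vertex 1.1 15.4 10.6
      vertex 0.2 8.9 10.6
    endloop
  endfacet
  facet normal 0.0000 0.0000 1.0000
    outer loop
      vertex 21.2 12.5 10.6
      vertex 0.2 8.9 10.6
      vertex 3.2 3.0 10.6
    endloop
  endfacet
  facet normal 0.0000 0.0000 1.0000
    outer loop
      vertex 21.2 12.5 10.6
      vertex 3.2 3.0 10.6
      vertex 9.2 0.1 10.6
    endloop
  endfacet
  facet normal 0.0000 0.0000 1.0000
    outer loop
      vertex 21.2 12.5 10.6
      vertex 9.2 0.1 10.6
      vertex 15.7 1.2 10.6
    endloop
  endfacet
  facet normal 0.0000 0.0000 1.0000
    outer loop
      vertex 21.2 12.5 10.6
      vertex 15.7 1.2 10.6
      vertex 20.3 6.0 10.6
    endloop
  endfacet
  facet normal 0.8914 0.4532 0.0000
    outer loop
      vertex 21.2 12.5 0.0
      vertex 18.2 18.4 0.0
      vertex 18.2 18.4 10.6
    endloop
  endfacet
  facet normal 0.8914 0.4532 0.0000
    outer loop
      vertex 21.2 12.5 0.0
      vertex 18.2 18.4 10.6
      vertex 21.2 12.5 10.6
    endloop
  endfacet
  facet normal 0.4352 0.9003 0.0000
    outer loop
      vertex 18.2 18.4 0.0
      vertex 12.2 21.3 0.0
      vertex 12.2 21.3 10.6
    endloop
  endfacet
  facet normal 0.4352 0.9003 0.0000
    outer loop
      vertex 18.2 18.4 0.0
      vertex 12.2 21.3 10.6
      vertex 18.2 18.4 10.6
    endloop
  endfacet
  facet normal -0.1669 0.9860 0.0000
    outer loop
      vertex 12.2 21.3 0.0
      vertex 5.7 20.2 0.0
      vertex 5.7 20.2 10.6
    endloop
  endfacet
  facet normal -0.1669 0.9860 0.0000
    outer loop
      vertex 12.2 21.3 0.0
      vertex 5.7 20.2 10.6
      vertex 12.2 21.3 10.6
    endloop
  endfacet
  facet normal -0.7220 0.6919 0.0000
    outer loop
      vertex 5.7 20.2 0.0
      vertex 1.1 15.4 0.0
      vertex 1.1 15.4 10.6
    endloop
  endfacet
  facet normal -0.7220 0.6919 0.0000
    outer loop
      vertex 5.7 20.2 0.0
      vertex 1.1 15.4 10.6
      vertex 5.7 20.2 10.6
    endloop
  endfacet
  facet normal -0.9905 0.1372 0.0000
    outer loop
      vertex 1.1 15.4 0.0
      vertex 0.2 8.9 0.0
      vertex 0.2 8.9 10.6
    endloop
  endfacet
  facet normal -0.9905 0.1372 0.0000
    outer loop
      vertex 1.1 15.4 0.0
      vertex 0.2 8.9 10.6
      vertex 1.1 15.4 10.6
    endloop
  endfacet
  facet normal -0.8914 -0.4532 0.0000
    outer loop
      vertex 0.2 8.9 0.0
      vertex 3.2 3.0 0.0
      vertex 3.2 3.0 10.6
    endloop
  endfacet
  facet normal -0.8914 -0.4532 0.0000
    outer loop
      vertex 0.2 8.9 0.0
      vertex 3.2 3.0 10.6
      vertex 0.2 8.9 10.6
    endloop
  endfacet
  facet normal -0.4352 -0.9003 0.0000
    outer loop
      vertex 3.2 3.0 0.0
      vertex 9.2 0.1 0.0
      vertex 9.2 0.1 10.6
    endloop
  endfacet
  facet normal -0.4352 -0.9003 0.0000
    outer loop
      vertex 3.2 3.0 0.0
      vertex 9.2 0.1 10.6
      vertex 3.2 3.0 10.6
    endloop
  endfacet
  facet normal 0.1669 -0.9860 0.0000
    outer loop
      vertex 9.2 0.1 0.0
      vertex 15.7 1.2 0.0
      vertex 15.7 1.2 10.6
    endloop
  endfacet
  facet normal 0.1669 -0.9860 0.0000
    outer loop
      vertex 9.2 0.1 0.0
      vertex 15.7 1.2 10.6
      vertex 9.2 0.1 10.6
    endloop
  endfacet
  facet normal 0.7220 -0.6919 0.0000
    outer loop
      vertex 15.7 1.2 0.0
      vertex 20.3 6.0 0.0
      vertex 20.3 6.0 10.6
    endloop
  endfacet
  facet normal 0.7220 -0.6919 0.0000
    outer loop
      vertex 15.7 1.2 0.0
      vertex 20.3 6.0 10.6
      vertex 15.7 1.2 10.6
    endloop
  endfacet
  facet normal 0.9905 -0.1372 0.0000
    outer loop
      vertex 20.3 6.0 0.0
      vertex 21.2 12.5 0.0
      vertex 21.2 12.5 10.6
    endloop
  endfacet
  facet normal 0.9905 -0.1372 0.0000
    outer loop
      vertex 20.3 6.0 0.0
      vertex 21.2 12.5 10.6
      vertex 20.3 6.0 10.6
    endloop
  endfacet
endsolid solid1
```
; perimeter-only toolpath
G21 ; units = mm
G90 ; absolute positioning
G28 ; home
; layer 1
G0 Z1.8
G0 X21.2 Y12.5
G1 X18.2 Y18.4
G1 X12.2 Y21.3
G1 X5.7 Y20.2
G1 X1.1 Y15.4
G1 X0.2 Y8.9
G1 X3.2 Y3.0
G1 X9.2 Y0.1
G1 X15.7 Y1.2
G1 X20.3 Y6.0
G1 X21.2 Y12.5
; layer 2
G0 Z3.5
G0 X21.2 Y12.5
G1 X18.2 Y18.4
G1 X12.2 Y21.3
G1 X5.7 Y20.2
G1 X1.1 Y15.4
G1 X0.2 Y8.9
G1 X3.2 Y3.0
G1 X9.2 Y0.1
G1 X15.7 Y1.2
G1 X20.3 Y6.0
G1 X21.2 Y12.5
; layer 3
G0 Z5.3
G0 X21.2 Y12.5
G1 X18.2 Y18.4
G1 X12.2 Y21.3
G1 X5.7 Y20.2
G1 X1.1 Y15.4
G1 X0.2 Y8.9
G1 X3.2 Y3.0
G1 X9.2 Y0.1
G1 X15.7 Y1.2
G1 X20.3 Y6.0
G1 X21.2 Y12.5
; layer 4
G0 Z7.1
G0 X21.2 Y12.5
G1 X18.2 Y18.4
G1 X12.2 Y21.3
G1 X5.7 Y20.2
G1 X1.1 Y15.4
G1 X0.2 Y8.9
G1 X3.2 Y3.0
G1 X9.2 Y0.1
G1 X15.7 Y1.2
G1 X20.3 Y6.0
G1 X21.2 Y12.5
; layer 5
G0 Z8.8
G0 X21.2 Y12.5
G1 X18.2 Y18.4
G1 X12.2 Y21.3
G1 X5.7 Y20.2
G1 X1.1 Y15.4
G1 X0.2 Y8.9
G1 X3.2 Y3.0
G1 X9.2 Y0.1
G1 X15.7 Y1.2
G1 X20.3 Y6.0
G1 X21.2 Y12.5
; layer 6
G0 Z10.6
G0 X21.2 Y12.5
G1 X18.2 Y18.4
G1 X12.2 Y21.3
G1 X5.7 Y20.2
G1 X1.1 Y15.4
G1 X0.2 Y8.9
G1 X3.2 Y3.0
G1 X9.2 Y0.1
G1 X15.7 Y1.2
G1 X20.3 Y6.0
G1 X21.2 Y12.5
M2 ; end

The solid is a regular 10-sided prism (a cylinder approximated with 10 flat sides), circumscribed radius ≈ 10.7 mm, height ≈ 10.6 mm. Slicing at Δz = 1.8 mm — 6 equal slices spanning the solid's height, so layer i sits at z = i·h/6 — gives 6 non-empty perimeters. Each is a 10-segment closed polygon; G0 lifts to the layer z and rapids to the start vertex, then G1 traces the edges.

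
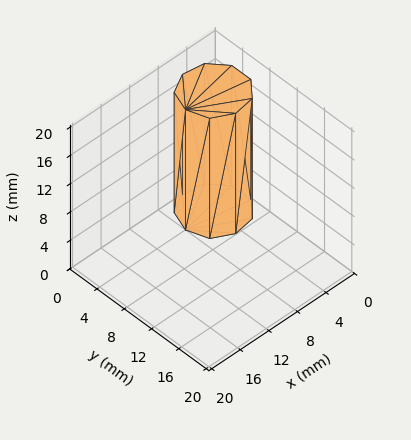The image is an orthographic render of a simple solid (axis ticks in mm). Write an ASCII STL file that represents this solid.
Reading the render: the shape is a regular 9-sided prism (a cylinder approximated with 9 flat sides), circumscribed radius ≈ 4 mm, height ≈ 17 mm (dimensions read to the nearest mm from the axis ticks). For the STL, each face is triangulated and given an outward normal.

solid part
  facet normal 0.0000 0.0000 -1.0000
    outer loop
      vertex 4.7 7.9 0.0
      vertex 7.1 6.6 0.0
      vertex 8.0 4.0 0.0
    endloop
  endfacet
  facet normal 0.0000 0.0000 -1.0000
    outer loop
      vertex 2.0 7.5 0.0
      vertex 4.7 7.9 0.0
      vertex 8.0 4.0 0.0
    endloop
  endfacet
  facet normal 0.0000 0.0000 -1.0000
    outer loop
      vertex 0.2 5.4 0.0
      vertex 2.0 7.5 0.0
      vertex 8.0 4.0 0.0
    endloop
  endfacet
  facet normal 0.0000 0.0000 -1.0000
    outer loop
      vertex 0.2 2.6 0.0
      vertex 0.2 5.4 0.0
      vertex 8.0 4.0 0.0
    endloop
  endfacet
  facet normal 0.0000 0.0000 -1.0000
    outer loop
      vertex 2.0 0.5 0.0
      vertex 0.2 2.6 0.0
      vertex 8.0 4.0 0.0
    endloop
  endfacet
  facet normal 0.0000 0.0000 -1.0000
    outer loop
      vertex 4.7 0.1 0.0
      vertex 2.0 0.5 0.0
      vertex 8.0 4.0 0.0
    endloop
  endfacet
  facet normal 0.0000 0.0000 -1.0000
    outer loop
      vertex 7.1 1.4 0.0
      vertex 4.7 0.1 0.0
      vertex 8.0 4.0 0.0
    endloop
  endfacet
  facet normal 0.0000 0.0000 1.0000
    outer loop
      vertex 8.0 4.0 17.0
      vertex 7.1 6.6 17.0
      vertex 4.7 7.9 17.0
    endloop
  endfacet
  facet normal 0.0000 0.0000 1.0000
    outer loop
      vertex 8.0 4.0 17.0
      vertex 4.7 7.9 17.0
      vertex 2.0 7.5 17.0
    endloop
  endfacet
  facet normal 0.0000 0.0000 1.0000
    outer loop
      vertex 8.0 4.0 17.0
      vertex 2.0 7.5 17.0
      vertex 0.2 5.4 17.0
    endloop
  endfacet
  facet normal 0.0000 0.0000 1.0000
    outer loop
      vertex 8.0 4.0 17.0
      vertex 0.2 5.4 17.0
      vertex 0.2 2.6 17.0
    endloop
  endfacet
  facet normal 0.0000 0.0000 1.0000
    outer loop
      vertex 8.0 4.0 17.0
      vertex 0.2 2.6 17.0
      vertex 2.0 0.5 17.0
    endloop
  endfacet
  facet normal 0.0000 0.0000 1.0000
    outer loop
      vertex 8.0 4.0 17.0
      vertex 2.0 0.5 17.0
      vertex 4.7 0.1 17.0
    endloop
  endfacet
  facet normal 0.0000 0.0000 1.0000
    outer loop
      vertex 8.0 4.0 17.0
      vertex 4.7 0.1 17.0
      vertex 7.1 1.4 17.0
    endloop
  endfacet
  facet normal 0.9450 0.3271 0.0000
    outer loop
      vertex 8.0 4.0 0.0
      vertex 7.1 6.6 0.0
      vertex 7.1 6.6 17.0
    endloop
  endfacet
  facet normal 0.9450 0.3271 0.0000
    outer loop
      vertex 8.0 4.0 0.0
      vertex 7.1 6.6 17.0
      vertex 8.0 4.0 17.0
    endloop
  endfacet
  facet normal 0.4763 0.8793 0.0000
    outer loop
      vertex 7.1 6.6 0.0
      vertex 4.7 7.9 0.0
      vertex 4.7 7.9 17.0
    endloop
  endfacet
  facet normal 0.4763 0.8793 0.0000
    outer loop
      vertex 7.1 6.6 0.0
      vertex 4.7 7.9 17.0
      vertex 7.1 6.6 17.0
    endloop
  endfacet
  facet normal -0.1465 0.9892 0.0000
    outer loop
      vertex 4.7 7.9 0.0
      vertex 2.0 7.5 0.0
      vertex 2.0 7.5 17.0
    endloop
  endfacet
  facet normal -0.1465 0.9892 0.0000
    outer loop
      vertex 4.7 7.9 0.0
      vertex 2.0 7.5 17.0
      vertex 4.7 7.9 17.0
    endloop
  endfacet
  facet normal -0.7593 0.6508 0.0000
    outer loop
      vertex 2.0 7.5 0.0
      vertex 0.2 5.4 0.0
      vertex 0.2 5.4 17.0
    endloop
  endfacet
  facet normal -0.7593 0.6508 0.0000
    outer loop
      vertex 2.0 7.5 0.0
      vertex 0.2 5.4 17.0
      vertex 2.0 7.5 17.0
    endloop
  endfacet
  facet normal -1.0000 0.0000 0.0000
    outer loop
      vertex 0.2 5.4 0.0
      vertex 0.2 2.6 0.0
      vertex 0.2 2.6 17.0
    endloop
  endfacet
  facet normal -1.0000 0.0000 0.0000
    outer loop
      vertex 0.2 5.4 0.0
      vertex 0.2 2.6 17.0
      vertex 0.2 5.4 17.0
    endloop
  endfacet
  facet normal -0.7593 -0.6508 0.0000
    outer loop
      vertex 0.2 2.6 0.0
      vertex 2.0 0.5 0.0
      vertex 2.0 0.5 17.0
    endloop
  endfacet
  facet normal -0.7593 -0.6508 0.0000
    outer loop
      vertex 0.2 2.6 0.0
      vertex 2.0 0.5 17.0
      vertex 0.2 2.6 17.0
    endloop
  endfacet
  facet normal -0.1465 -0.9892 0.0000
    outer loop
      vertex 2.0 0.5 0.0
      vertex 4.7 0.1 0.0
      vertex 4.7 0.1 17.0
    endloop
  endfacet
  facet normal -0.1465 -0.9892 0.0000
    outer loop
      vertex 2.0 0.5 0.0
      vertex 4.7 0.1 17.0
      vertex 2.0 0.5 17.0
    endloop
  endfacet
  facet normal 0.4763 -0.8793 0.0000
    outer loop
      vertex 4.7 0.1 0.0
      vertex 7.1 1.4 0.0
      vertex 7.1 1.4 17.0
    endloop
  endfacet
  facet normal 0.4763 -0.8793 0.0000
    outer loop
      vertex 4.7 0.1 0.0
      vertex 7.1 1.4 17.0
      vertex 4.7 0.1 17.0
    endloop
  endfacet
  facet normal 0.9450 -0.3271 0.0000
    outer loop
      vertex 7.1 1.4 0.0
      vertex 8.0 4.0 0.0
      vertex 8.0 4.0 17.0
    endloop
  endfacet
  facet normal 0.9450 -0.3271 0.0000
    outer loop
      vertex 7.1 1.4 0.0
      vertex 8.0 4.0 17.0
      vertex 7.1 1.4 17.0
    endloop
  endfacet
endsolid part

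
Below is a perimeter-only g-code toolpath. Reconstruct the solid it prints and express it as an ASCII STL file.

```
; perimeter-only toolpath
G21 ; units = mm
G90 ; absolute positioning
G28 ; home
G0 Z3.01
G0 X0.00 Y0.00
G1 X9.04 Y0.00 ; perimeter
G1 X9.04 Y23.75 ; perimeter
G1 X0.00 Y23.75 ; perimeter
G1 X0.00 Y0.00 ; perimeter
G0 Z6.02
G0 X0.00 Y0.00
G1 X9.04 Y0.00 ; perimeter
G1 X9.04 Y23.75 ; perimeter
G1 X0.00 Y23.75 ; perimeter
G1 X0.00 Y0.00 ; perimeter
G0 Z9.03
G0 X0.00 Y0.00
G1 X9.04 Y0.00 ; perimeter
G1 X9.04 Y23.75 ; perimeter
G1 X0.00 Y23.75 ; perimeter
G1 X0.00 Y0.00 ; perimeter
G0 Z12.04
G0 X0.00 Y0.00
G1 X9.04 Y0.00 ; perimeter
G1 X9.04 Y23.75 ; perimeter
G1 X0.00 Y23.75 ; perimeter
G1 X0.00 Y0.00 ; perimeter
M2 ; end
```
solid part
  facet normal 0.0000 0.0000 -1.0000
    outer loop
      vertex 9.04 23.75 0.00
      vertex 9.04 0.00 0.00
      vertex 0.00 0.00 0.00
    endloop
  endfacet
  facet normal 0.0000 0.0000 -1.0000
    outer loop
      vertex 0.00 23.75 0.00
      vertex 9.04 23.75 0.00
      vertex 0.00 0.00 0.00
    endloop
  endfacet
  facet normal 0.0000 0.0000 1.0000
    outer loop
      vertex 0.00 0.00 12.04
      vertex 9.04 0.00 12.04
      vertex 9.04 23.75 12.04
    endloop
  endfacet
  facet normal 0.0000 0.0000 1.0000
    outer loop
      vertex 0.00 0.00 12.04
      vertex 9.04 23.75 12.04
      vertex 0.00 23.75 12.04
    endloop
  endfacet
  facet normal 0.0000 -1.0000 0.0000
    outer loop
      vertex 0.00 0.00 0.00
      vertex 9.04 0.00 0.00
      vertex 9.04 0.00 12.04
    endloop
  endfacet
  facet normal 0.0000 -1.0000 0.0000
    outer loop
      vertex 0.00 0.00 0.00
      vertex 9.04 0.00 12.04
      vertex 0.00 0.00 12.04
    endloop
  endfacet
  facet normal 0.0000 1.0000 0.0000
    outer loop
      vertex 9.04 23.75 12.04
      vertex 9.04 23.75 0.00
      vertex 0.00 23.75 0.00
    endloop
  endfacet
  facet normal 0.0000 1.0000 0.0000
    outer loop
      vertex 0.00 23.75 12.04
      vertex 9.04 23.75 12.04
      vertex 0.00 23.75 0.00
    endloop
  endfacet
  facet normal -1.0000 0.0000 0.0000
    outer loop
      vertex 0.00 23.75 12.04
      vertex 0.00 23.75 0.00
      vertex 0.00 0.00 0.00
    endloop
  endfacet
  facet normal -1.0000 0.0000 0.0000
    outer loop
      vertex 0.00 0.00 12.04
      vertex 0.00 23.75 12.04
      vertex 0.00 0.00 0.00
    endloop
  endfacet
  facet normal 1.0000 0.0000 0.0000
    outer loop
      vertex 9.04 0.00 0.00
      vertex 9.04 23.75 0.00
      vertex 9.04 23.75 12.04
    endloop
  endfacet
  facet normal 1.0000 0.0000 0.0000
    outer loop
      vertex 9.04 0.00 0.00
      vertex 9.04 23.75 12.04
      vertex 9.04 0.00 12.04
    endloop
  endfacet
endsolid part

The G0 Z moves step by Δz≈3.01 mm. Every layer's G1 loop is the same polygon, so the solid is a straight extrusion of it from z=0 to z≈12. Closing with flat bottom and top caps and triangulating gives 12 facets — a rectangular box, roughly 9.04 × 23.8 mm footprint and 12 mm tall.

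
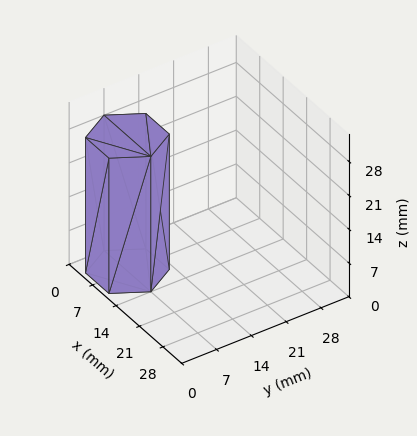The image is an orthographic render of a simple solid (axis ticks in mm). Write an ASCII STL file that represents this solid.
Reading the render: the shape is a regular 6-sided prism (a cylinder approximated with 6 flat sides), circumscribed radius ≈ 7 mm, height ≈ 28 mm (dimensions read to the nearest mm from the axis ticks). For the STL, each face is triangulated and given an outward normal.

solid part
  facet normal 0.0000 0.0000 -1.0000
    outer loop
      vertex 3.500 13.062 0.000
      vertex 10.500 13.062 0.000
      vertex 14.000 7.000 0.000
    endloop
  endfacet
  facet normal 0.0000 0.0000 -1.0000
    outer loop
      vertex 0.000 7.000 0.000
      vertex 3.500 13.062 0.000
      vertex 14.000 7.000 0.000
    endloop
  endfacet
  facet normal 0.0000 0.0000 -1.0000
    outer loop
      vertex 3.500 0.938 0.000
      vertex 0.000 7.000 0.000
      vertex 14.000 7.000 0.000
    endloop
  endfacet
  facet normal 0.0000 0.0000 -1.0000
    outer loop
      vertex 10.500 0.938 0.000
      vertex 3.500 0.938 0.000
      vertex 14.000 7.000 0.000
    endloop
  endfacet
  facet normal 0.0000 0.0000 1.0000
    outer loop
      vertex 14.000 7.000 28.000
      vertex 10.500 13.062 28.000
      vertex 3.500 13.062 28.000
    endloop
  endfacet
  facet normal 0.0000 0.0000 1.0000
    outer loop
      vertex 14.000 7.000 28.000
      vertex 3.500 13.062 28.000
      vertex 0.000 7.000 28.000
    endloop
  endfacet
  facet normal 0.0000 0.0000 1.0000
    outer loop
      vertex 14.000 7.000 28.000
      vertex 0.000 7.000 28.000
      vertex 3.500 0.938 28.000
    endloop
  endfacet
  facet normal 0.0000 0.0000 1.0000
    outer loop
      vertex 14.000 7.000 28.000
      vertex 3.500 0.938 28.000
      vertex 10.500 0.938 28.000
    endloop
  endfacet
  facet normal 0.8660 0.5000 0.0000
    outer loop
      vertex 14.000 7.000 0.000
      vertex 10.500 13.062 0.000
      vertex 10.500 13.062 28.000
    endloop
  endfacet
  facet normal 0.8660 0.5000 0.0000
    outer loop
      vertex 14.000 7.000 0.000
      vertex 10.500 13.062 28.000
      vertex 14.000 7.000 28.000
    endloop
  endfacet
  facet normal 0.0000 1.0000 0.0000
    outer loop
      vertex 10.500 13.062 0.000
      vertex 3.500 13.062 0.000
      vertex 3.500 13.062 28.000
    endloop
  endfacet
  facet normal 0.0000 1.0000 0.0000
    outer loop
      vertex 10.500 13.062 0.000
      vertex 3.500 13.062 28.000
      vertex 10.500 13.062 28.000
    endloop
  endfacet
  facet normal -0.8660 0.5000 0.0000
    outer loop
      vertex 3.500 13.062 0.000
      vertex 0.000 7.000 0.000
      vertex 0.000 7.000 28.000
    endloop
  endfacet
  facet normal -0.8660 0.5000 0.0000
    outer loop
      vertex 3.500 13.062 0.000
      vertex 0.000 7.000 28.000
      vertex 3.500 13.062 28.000
    endloop
  endfacet
  facet normal -0.8660 -0.5000 0.0000
    outer loop
      vertex 0.000 7.000 0.000
      vertex 3.500 0.938 0.000
      vertex 3.500 0.938 28.000
    endloop
  endfacet
  facet normal -0.8660 -0.5000 0.0000
    outer loop
      vertex 0.000 7.000 0.000
      vertex 3.500 0.938 28.000
      vertex 0.000 7.000 28.000
    endloop
  endfacet
  facet normal 0.0000 -1.0000 0.0000
    outer loop
      vertex 3.500 0.938 0.000
      vertex 10.500 0.938 0.000
      vertex 10.500 0.938 28.000
    endloop
  endfacet
  facet normal 0.0000 -1.0000 0.0000
    outer loop
      vertex 3.500 0.938 0.000
      vertex 10.500 0.938 28.000
      vertex 3.500 0.938 28.000
    endloop
  endfacet
  facet normal 0.8660 -0.5000 0.0000
    outer loop
      vertex 10.500 0.938 0.000
      vertex 14.000 7.000 0.000
      vertex 14.000 7.000 28.000
    endloop
  endfacet
  facet normal 0.8660 -0.5000 0.0000
    outer loop
      vertex 10.500 0.938 0.000
      vertex 14.000 7.000 28.000
      vertex 10.500 0.938 28.000
    endloop
  endfacet
endsolid part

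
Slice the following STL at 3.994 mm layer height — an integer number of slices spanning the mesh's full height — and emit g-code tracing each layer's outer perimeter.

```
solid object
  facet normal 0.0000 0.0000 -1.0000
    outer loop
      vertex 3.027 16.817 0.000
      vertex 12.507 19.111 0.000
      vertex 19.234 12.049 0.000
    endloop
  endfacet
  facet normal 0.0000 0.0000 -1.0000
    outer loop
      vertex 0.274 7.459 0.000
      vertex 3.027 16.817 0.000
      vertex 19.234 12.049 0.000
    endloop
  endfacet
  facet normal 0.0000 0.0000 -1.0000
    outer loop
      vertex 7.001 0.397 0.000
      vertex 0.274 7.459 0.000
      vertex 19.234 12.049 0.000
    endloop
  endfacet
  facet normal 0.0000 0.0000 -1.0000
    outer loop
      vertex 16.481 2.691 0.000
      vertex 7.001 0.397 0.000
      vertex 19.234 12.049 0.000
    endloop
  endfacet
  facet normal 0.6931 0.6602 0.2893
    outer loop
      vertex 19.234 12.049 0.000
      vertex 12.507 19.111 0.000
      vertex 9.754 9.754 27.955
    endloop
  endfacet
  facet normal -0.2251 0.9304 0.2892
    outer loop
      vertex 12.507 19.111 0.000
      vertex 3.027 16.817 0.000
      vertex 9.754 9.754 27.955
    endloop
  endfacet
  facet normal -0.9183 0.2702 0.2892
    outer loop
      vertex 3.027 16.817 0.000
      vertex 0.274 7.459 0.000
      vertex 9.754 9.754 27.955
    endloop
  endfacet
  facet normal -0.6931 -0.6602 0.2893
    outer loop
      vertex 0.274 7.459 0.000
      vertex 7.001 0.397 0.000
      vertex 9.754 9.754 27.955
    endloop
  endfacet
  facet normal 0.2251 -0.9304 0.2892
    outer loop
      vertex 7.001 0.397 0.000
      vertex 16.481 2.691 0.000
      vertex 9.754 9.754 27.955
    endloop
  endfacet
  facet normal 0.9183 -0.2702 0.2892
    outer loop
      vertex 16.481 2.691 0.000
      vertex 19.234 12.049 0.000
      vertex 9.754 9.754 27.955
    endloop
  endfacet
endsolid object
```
; perimeter-only toolpath
G21 ; units = mm
G90 ; absolute positioning
G28 ; home
; layer 1
G0 Z3.994
G0 X17.880 Y11.721
G1 X12.114 Y17.774
G1 X3.988 Y15.808
G1 X1.628 Y7.787
G1 X7.394 Y1.734
G1 X15.520 Y3.700
G1 X17.880 Y11.721
; layer 2
G0 Z7.987
G0 X16.525 Y11.393
G1 X11.720 Y16.438
G1 X4.949 Y14.799
G1 X2.983 Y8.115
G1 X7.788 Y3.070
G1 X14.559 Y4.709
G1 X16.525 Y11.393
; layer 3
G0 Z11.981
G0 X15.171 Y11.065
G1 X11.327 Y15.101
G1 X5.910 Y13.790
G1 X4.337 Y8.443
G1 X8.181 Y4.407
G1 X13.598 Y5.718
G1 X15.171 Y11.065
; layer 4
G0 Z15.974
G0 X13.817 Y10.738
G1 X10.934 Y13.764
G1 X6.871 Y12.781
G1 X5.691 Y8.770
G1 X8.574 Y5.744
G1 X12.637 Y6.727
G1 X13.817 Y10.738
; layer 5
G0 Z19.968
G0 X12.463 Y10.410
G1 X10.541 Y12.427
G1 X7.832 Y11.772
G1 X7.045 Y9.098
G1 X8.967 Y7.081
G1 X11.676 Y7.736
G1 X12.463 Y10.410
; layer 6
G0 Z23.961
G0 X11.108 Y10.082
G1 X10.147 Y11.091
G1 X8.793 Y10.763
G1 X8.400 Y9.426
G1 X9.361 Y8.417
G1 X10.715 Y8.745
G1 X11.108 Y10.082
M2 ; end

The solid is a regular 6-sided pyramid, base circumscribed radius ≈ 9.75 mm, apex at z ≈ 28 mm. Slicing at Δz = 3.994 mm — 7 equal slices spanning the solid's height, so layer i sits at z = i·h/7 — gives 6 non-empty perimeters. Each is a 6-segment closed polygon; G0 lifts to the layer z and rapids to the start vertex, then G1 traces the edges. The cross-section shrinks linearly with z (the slice at the apex is degenerate and omitted).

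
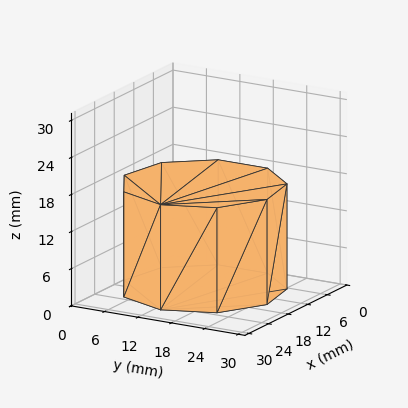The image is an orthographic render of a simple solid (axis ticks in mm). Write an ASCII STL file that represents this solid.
Reading the render: the shape is a regular 9-sided prism (a cylinder approximated with 9 flat sides), circumscribed radius ≈ 13 mm, height ≈ 17 mm (dimensions read to the nearest mm from the axis ticks). For the STL, each face is triangulated and given an outward normal.

solid part
  facet normal 0.0000 0.0000 -1.0000
    outer loop
      vertex 15.26 25.80 0.00
      vertex 22.96 21.36 0.00
      vertex 26.00 13.00 0.00
    endloop
  endfacet
  facet normal 0.0000 0.0000 -1.0000
    outer loop
      vertex 6.50 24.26 0.00
      vertex 15.26 25.80 0.00
      vertex 26.00 13.00 0.00
    endloop
  endfacet
  facet normal 0.0000 0.0000 -1.0000
    outer loop
      vertex 0.78 17.45 0.00
      vertex 6.50 24.26 0.00
      vertex 26.00 13.00 0.00
    endloop
  endfacet
  facet normal 0.0000 0.0000 -1.0000
    outer loop
      vertex 0.78 8.55 0.00
      vertex 0.78 17.45 0.00
      vertex 26.00 13.00 0.00
    endloop
  endfacet
  facet normal 0.0000 0.0000 -1.0000
    outer loop
      vertex 6.50 1.74 0.00
      vertex 0.78 8.55 0.00
      vertex 26.00 13.00 0.00
    endloop
  endfacet
  facet normal 0.0000 0.0000 -1.0000
    outer loop
      vertex 15.26 0.20 0.00
      vertex 6.50 1.74 0.00
      vertex 26.00 13.00 0.00
    endloop
  endfacet
  facet normal 0.0000 0.0000 -1.0000
    outer loop
      vertex 22.96 4.64 0.00
      vertex 15.26 0.20 0.00
      vertex 26.00 13.00 0.00
    endloop
  endfacet
  facet normal 0.0000 0.0000 1.0000
    outer loop
      vertex 26.00 13.00 17.00
      vertex 22.96 21.36 17.00
      vertex 15.26 25.80 17.00
    endloop
  endfacet
  facet normal 0.0000 0.0000 1.0000
    outer loop
      vertex 26.00 13.00 17.00
      vertex 15.26 25.80 17.00
      vertex 6.50 24.26 17.00
    endloop
  endfacet
  facet normal 0.0000 0.0000 1.0000
    outer loop
      vertex 26.00 13.00 17.00
      vertex 6.50 24.26 17.00
      vertex 0.78 17.45 17.00
    endloop
  endfacet
  facet normal 0.0000 0.0000 1.0000
    outer loop
      vertex 26.00 13.00 17.00
      vertex 0.78 17.45 17.00
      vertex 0.78 8.55 17.00
    endloop
  endfacet
  facet normal 0.0000 0.0000 1.0000
    outer loop
      vertex 26.00 13.00 17.00
      vertex 0.78 8.55 17.00
      vertex 6.50 1.74 17.00
    endloop
  endfacet
  facet normal 0.0000 0.0000 1.0000
    outer loop
      vertex 26.00 13.00 17.00
      vertex 6.50 1.74 17.00
      vertex 15.26 0.20 17.00
    endloop
  endfacet
  facet normal 0.0000 0.0000 1.0000
    outer loop
      vertex 26.00 13.00 17.00
      vertex 15.26 0.20 17.00
      vertex 22.96 4.64 17.00
    endloop
  endfacet
  facet normal 0.9398 0.3417 0.0000
    outer loop
      vertex 26.00 13.00 0.00
      vertex 22.96 21.36 0.00
      vertex 22.96 21.36 17.00
    endloop
  endfacet
  facet normal 0.9398 0.3417 0.0000
    outer loop
      vertex 26.00 13.00 0.00
      vertex 22.96 21.36 17.00
      vertex 26.00 13.00 17.00
    endloop
  endfacet
  facet normal 0.4995 0.8663 0.0000
    outer loop
      vertex 22.96 21.36 0.00
      vertex 15.26 25.80 0.00
      vertex 15.26 25.80 17.00
    endloop
  endfacet
  facet normal 0.4995 0.8663 0.0000
    outer loop
      vertex 22.96 21.36 0.00
      vertex 15.26 25.80 17.00
      vertex 22.96 21.36 17.00
    endloop
  endfacet
  facet normal -0.1731 0.9849 0.0000
    outer loop
      vertex 15.26 25.80 0.00
      vertex 6.50 24.26 0.00
      vertex 6.50 24.26 17.00
    endloop
  endfacet
  facet normal -0.1731 0.9849 0.0000
    outer loop
      vertex 15.26 25.80 0.00
      vertex 6.50 24.26 17.00
      vertex 15.26 25.80 17.00
    endloop
  endfacet
  facet normal -0.7657 0.6432 0.0000
    outer loop
      vertex 6.50 24.26 0.00
      vertex 0.78 17.45 0.00
      vertex 0.78 17.45 17.00
    endloop
  endfacet
  facet normal -0.7657 0.6432 0.0000
    outer loop
      vertex 6.50 24.26 0.00
      vertex 0.78 17.45 17.00
      vertex 6.50 24.26 17.00
    endloop
  endfacet
  facet normal -1.0000 0.0000 0.0000
    outer loop
      vertex 0.78 17.45 0.00
      vertex 0.78 8.55 0.00
      vertex 0.78 8.55 17.00
    endloop
  endfacet
  facet normal -1.0000 0.0000 0.0000
    outer loop
      vertex 0.78 17.45 0.00
      vertex 0.78 8.55 17.00
      vertex 0.78 17.45 17.00
    endloop
  endfacet
  facet normal -0.7657 -0.6432 0.0000
    outer loop
      vertex 0.78 8.55 0.00
      vertex 6.50 1.74 0.00
      vertex 6.50 1.74 17.00
    endloop
  endfacet
  facet normal -0.7657 -0.6432 0.0000
    outer loop
      vertex 0.78 8.55 0.00
      vertex 6.50 1.74 17.00
      vertex 0.78 8.55 17.00
    endloop
  endfacet
  facet normal -0.1731 -0.9849 0.0000
    outer loop
      vertex 6.50 1.74 0.00
      vertex 15.26 0.20 0.00
      vertex 15.26 0.20 17.00
    endloop
  endfacet
  facet normal -0.1731 -0.9849 0.0000
    outer loop
      vertex 6.50 1.74 0.00
      vertex 15.26 0.20 17.00
      vertex 6.50 1.74 17.00
    endloop
  endfacet
  facet normal 0.4995 -0.8663 0.0000
    outer loop
      vertex 15.26 0.20 0.00
      vertex 22.96 4.64 0.00
      vertex 22.96 4.64 17.00
    endloop
  endfacet
  facet normal 0.4995 -0.8663 0.0000
    outer loop
      vertex 15.26 0.20 0.00
      vertex 22.96 4.64 17.00
      vertex 15.26 0.20 17.00
    endloop
  endfacet
  facet normal 0.9398 -0.3417 0.0000
    outer loop
      vertex 22.96 4.64 0.00
      vertex 26.00 13.00 0.00
      vertex 26.00 13.00 17.00
    endloop
  endfacet
  facet normal 0.9398 -0.3417 0.0000
    outer loop
      vertex 22.96 4.64 0.00
      vertex 26.00 13.00 17.00
      vertex 22.96 4.64 17.00
    endloop
  endfacet
endsolid part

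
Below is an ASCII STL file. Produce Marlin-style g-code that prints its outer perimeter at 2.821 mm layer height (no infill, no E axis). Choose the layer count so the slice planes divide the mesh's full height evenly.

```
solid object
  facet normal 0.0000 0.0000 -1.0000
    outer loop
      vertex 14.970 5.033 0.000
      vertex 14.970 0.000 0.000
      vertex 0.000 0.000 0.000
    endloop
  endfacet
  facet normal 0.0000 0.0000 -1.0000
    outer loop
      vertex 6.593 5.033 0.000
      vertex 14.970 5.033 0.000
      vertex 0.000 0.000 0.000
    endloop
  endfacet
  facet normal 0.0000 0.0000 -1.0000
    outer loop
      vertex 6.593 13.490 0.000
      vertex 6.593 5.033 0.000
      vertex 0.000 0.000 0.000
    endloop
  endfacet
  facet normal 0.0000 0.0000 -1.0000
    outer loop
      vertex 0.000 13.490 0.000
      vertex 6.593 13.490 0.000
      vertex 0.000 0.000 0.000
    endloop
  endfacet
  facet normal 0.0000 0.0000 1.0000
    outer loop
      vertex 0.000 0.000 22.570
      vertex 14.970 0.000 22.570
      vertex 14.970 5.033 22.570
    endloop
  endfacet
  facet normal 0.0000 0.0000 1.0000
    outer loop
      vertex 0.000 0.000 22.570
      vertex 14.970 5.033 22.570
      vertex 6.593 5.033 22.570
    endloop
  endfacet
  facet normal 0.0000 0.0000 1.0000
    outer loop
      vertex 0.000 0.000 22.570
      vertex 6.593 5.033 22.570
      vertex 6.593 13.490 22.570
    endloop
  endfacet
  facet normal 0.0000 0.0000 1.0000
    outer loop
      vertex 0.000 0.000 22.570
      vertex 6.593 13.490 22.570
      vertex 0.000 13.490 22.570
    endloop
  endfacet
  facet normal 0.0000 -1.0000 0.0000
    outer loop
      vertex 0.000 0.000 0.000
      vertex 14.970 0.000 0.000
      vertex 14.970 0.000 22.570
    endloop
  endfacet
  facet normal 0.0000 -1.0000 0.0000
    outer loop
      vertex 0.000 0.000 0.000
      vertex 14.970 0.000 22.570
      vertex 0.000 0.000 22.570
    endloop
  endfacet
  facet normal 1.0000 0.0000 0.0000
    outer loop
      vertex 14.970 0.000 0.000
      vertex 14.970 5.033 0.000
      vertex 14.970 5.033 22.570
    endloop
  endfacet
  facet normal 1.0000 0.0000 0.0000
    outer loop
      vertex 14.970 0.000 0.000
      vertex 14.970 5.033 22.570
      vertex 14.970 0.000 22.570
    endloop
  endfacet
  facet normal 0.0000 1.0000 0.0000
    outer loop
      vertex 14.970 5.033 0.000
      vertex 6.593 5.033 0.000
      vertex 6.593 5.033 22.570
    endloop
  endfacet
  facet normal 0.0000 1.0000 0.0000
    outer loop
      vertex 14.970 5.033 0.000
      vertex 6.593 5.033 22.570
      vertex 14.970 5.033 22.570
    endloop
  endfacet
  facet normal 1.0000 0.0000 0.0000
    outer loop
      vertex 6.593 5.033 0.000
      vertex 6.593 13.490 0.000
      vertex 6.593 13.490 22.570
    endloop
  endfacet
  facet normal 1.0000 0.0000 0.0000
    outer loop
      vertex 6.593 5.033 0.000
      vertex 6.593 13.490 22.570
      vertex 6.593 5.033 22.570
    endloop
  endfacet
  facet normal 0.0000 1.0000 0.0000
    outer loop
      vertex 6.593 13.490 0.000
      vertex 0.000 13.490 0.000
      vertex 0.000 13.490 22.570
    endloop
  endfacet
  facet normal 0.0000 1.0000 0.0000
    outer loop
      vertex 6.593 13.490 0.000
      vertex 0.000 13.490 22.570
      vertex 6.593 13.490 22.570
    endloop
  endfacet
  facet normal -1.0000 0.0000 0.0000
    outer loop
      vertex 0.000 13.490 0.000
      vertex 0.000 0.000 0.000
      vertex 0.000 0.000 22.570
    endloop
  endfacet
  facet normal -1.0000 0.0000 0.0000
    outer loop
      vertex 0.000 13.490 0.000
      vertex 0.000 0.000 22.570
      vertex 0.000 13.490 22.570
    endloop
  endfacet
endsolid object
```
; perimeter-only toolpath
G21 ; units = mm
G90 ; absolute positioning
G28 ; home
; layer 1
G0 Z2.821
G0 X0.000 Y0.000
G1 X14.970 Y0.000
G1 X14.970 Y5.033
G1 X6.593 Y5.033
G1 X6.593 Y13.490
G1 X0.000 Y13.490
G1 X0.000 Y0.000
; layer 2
G0 Z5.643
G0 X0.000 Y0.000
G1 X14.970 Y0.000
G1 X14.970 Y5.033
G1 X6.593 Y5.033
G1 X6.593 Y13.490
G1 X0.000 Y13.490
G1 X0.000 Y0.000
; layer 3
G0 Z8.464
G0 X0.000 Y0.000
G1 X14.970 Y0.000
G1 X14.970 Y5.033
G1 X6.593 Y5.033
G1 X6.593 Y13.490
G1 X0.000 Y13.490
G1 X0.000 Y0.000
; layer 4
G0 Z11.285
G0 X0.000 Y0.000
G1 X14.970 Y0.000
G1 X14.970 Y5.033
G1 X6.593 Y5.033
G1 X6.593 Y13.490
G1 X0.000 Y13.490
G1 X0.000 Y0.000
; layer 5
G0 Z14.106
G0 X0.000 Y0.000
G1 X14.970 Y0.000
G1 X14.970 Y5.033
G1 X6.593 Y5.033
G1 X6.593 Y13.490
G1 X0.000 Y13.490
G1 X0.000 Y0.000
; layer 6
G0 Z16.928
G0 X0.000 Y0.000
G1 X14.970 Y0.000
G1 X14.970 Y5.033
G1 X6.593 Y5.033
G1 X6.593 Y13.490
G1 X0.000 Y13.490
G1 X0.000 Y0.000
; layer 7
G0 Z19.749
G0 X0.000 Y0.000
G1 X14.970 Y0.000
G1 X14.970 Y5.033
G1 X6.593 Y5.033
G1 X6.593 Y13.490
G1 X0.000 Y13.490
G1 X0.000 Y0.000
; layer 8
G0 Z22.570
G0 X0.000 Y0.000
G1 X14.970 Y0.000
G1 X14.970 Y5.033
G1 X6.593 Y5.033
G1 X6.593 Y13.490
G1 X0.000 Y13.490
G1 X0.000 Y0.000
M2 ; end

The solid is an L-shaped prism: outer 15 × 13.5 mm, arm thicknesses ≈ 5.03 mm (horizontal) and 6.59 mm (vertical), extruded 22.6 mm in z. Slicing at Δz = 2.821 mm — 8 equal slices spanning the solid's height, so layer i sits at z = i·h/8 — gives 8 non-empty perimeters. Each is a 6-segment closed polygon; G0 lifts to the layer z and rapids to the start vertex, then G1 traces the edges.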